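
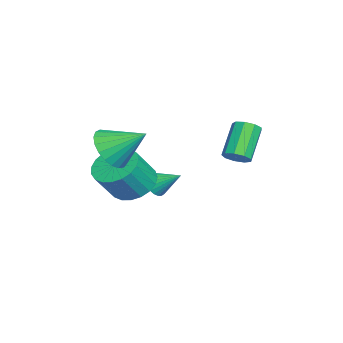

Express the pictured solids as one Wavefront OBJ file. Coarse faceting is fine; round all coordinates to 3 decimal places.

v -0.496 2.538 1.88
v -0.234 2.1 2.232
v -1.422 2.384 3.471
v -1.684 2.822 3.12
v -0.058 2.476 2.314
v -1.246 2.761 3.554
v -0.087 2.882 2.194
v -1.274 3.166 3.433
v -0.307 3.127 1.927
v -1.495 3.411 3.166
v -0.616 3.096 1.638
v -1.804 3.38 2.877
v -0.869 2.804 1.462
v -2.057 3.088 2.702
v -0.947 2.388 1.482
v -2.135 2.672 2.722
v -0.815 2.042 1.689
v -2.002 2.326 2.928
v -0.533 1.928 1.985
v -1.721 2.212 3.224
v -3.323 -1.144 -1.262
v -3.07 -0.854 -1.798
v -3.017 -0.036 -0.518
v -3.316 -0.778 -1.811
v -3.562 -0.757 -1.74
v -3.773 -0.796 -1.597
v -3.914 -0.887 -1.402
v -3.966 -1.018 -1.186
v -3.92 -1.168 -0.982
v -3.783 -1.314 -0.821
v -3.576 -1.435 -0.726
v -3.33 -1.511 -0.713
v -3.083 -1.531 -0.784
v -2.873 -1.493 -0.928
v -2.731 -1.401 -1.122
v -2.679 -1.271 -1.338
v -2.726 -1.121 -1.542
v -2.863 -0.975 -1.704
v -1.072 -1.692 -0.104
v -0.561 -2.396 -0.725
v 0.224 -3.033 0.642
v -0.288 -2.328 1.264
v -0.28 -2.051 -0.726
v 0.505 -2.688 0.641
v -0.136 -1.644 -0.619
v 0.649 -2.281 0.748
v -0.154 -1.245 -0.423
v 0.631 -1.882 0.944
v -0.33 -0.924 -0.171
v 0.454 -1.56 1.196
v -0.635 -0.735 0.092
v 0.149 -1.371 1.459
v -1.016 -0.711 0.321
v -0.232 -1.348 1.688
v -1.406 -0.857 0.477
v -0.622 -1.494 1.844
v -1.739 -1.147 0.532
v -0.954 -1.784 1.9
v -1.956 -1.532 0.478
v -1.172 -2.169 1.845
v -2.021 -1.944 0.323
v -1.236 -2.581 1.69
v -1.921 -2.312 0.094
v -1.137 -2.949 1.461
v -1.675 -2.573 -0.169
v -0.89 -3.21 1.199
v -1.324 -2.682 -0.42
v -0.54 -3.319 0.947
v -0.93 -2.619 -0.617
v -0.146 -3.256 0.75
v 0.894 -2.261 2.717
v 1.648 -2.753 3.276
v 1.086 -0.819 3.723
v 1.882 -2.56 2.956
v 1.945 -2.316 2.594
v 1.826 -2.063 2.254
v 1.546 -1.844 1.993
v 1.153 -1.697 1.858
v 0.715 -1.648 1.871
v 0.308 -1.704 2.03
v 0.003 -1.858 2.308
v -0.149 -2.081 2.657
v -0.121 -2.335 3.016
v 0.083 -2.576 3.323
v 0.427 -2.764 3.525
v 0.852 -2.864 3.588
v 1.284 -2.86 3.5
f 2 1 5
f 2 5 3
f 3 5 6
f 3 6 4
f 5 1 7
f 5 7 6
f 6 7 8
f 6 8 4
f 7 1 9
f 7 9 8
f 8 9 10
f 8 10 4
f 9 1 11
f 9 11 10
f 10 11 12
f 10 12 4
f 11 1 13
f 11 13 12
f 12 13 14
f 12 14 4
f 13 1 15
f 13 15 14
f 14 15 16
f 14 16 4
f 15 1 17
f 15 17 16
f 16 17 18
f 16 18 4
f 17 1 19
f 17 19 18
f 18 19 20
f 18 20 4
f 19 1 2
f 19 2 20
f 20 2 3
f 20 3 4
f 22 21 24
f 22 24 23
f 24 21 25
f 24 25 23
f 25 21 26
f 25 26 23
f 26 21 27
f 26 27 23
f 27 21 28
f 27 28 23
f 28 21 29
f 28 29 23
f 29 21 30
f 29 30 23
f 30 21 31
f 30 31 23
f 31 21 32
f 31 32 23
f 32 21 33
f 32 33 23
f 33 21 34
f 33 34 23
f 34 21 35
f 34 35 23
f 35 21 36
f 35 36 23
f 36 21 37
f 36 37 23
f 37 21 38
f 37 38 23
f 38 21 22
f 38 22 23
f 40 39 43
f 40 43 41
f 41 43 44
f 41 44 42
f 43 39 45
f 43 45 44
f 44 45 46
f 44 46 42
f 45 39 47
f 45 47 46
f 46 47 48
f 46 48 42
f 47 39 49
f 47 49 48
f 48 49 50
f 48 50 42
f 49 39 51
f 49 51 50
f 50 51 52
f 50 52 42
f 51 39 53
f 51 53 52
f 52 53 54
f 52 54 42
f 53 39 55
f 53 55 54
f 54 55 56
f 54 56 42
f 55 39 57
f 55 57 56
f 56 57 58
f 56 58 42
f 57 39 59
f 57 59 58
f 58 59 60
f 58 60 42
f 59 39 61
f 59 61 60
f 60 61 62
f 60 62 42
f 61 39 63
f 61 63 62
f 62 63 64
f 62 64 42
f 63 39 65
f 63 65 64
f 64 65 66
f 64 66 42
f 65 39 67
f 65 67 66
f 66 67 68
f 66 68 42
f 67 39 69
f 67 69 68
f 68 69 70
f 68 70 42
f 69 39 40
f 69 40 70
f 70 40 41
f 70 41 42
f 72 71 74
f 72 74 73
f 74 71 75
f 74 75 73
f 75 71 76
f 75 76 73
f 76 71 77
f 76 77 73
f 77 71 78
f 77 78 73
f 78 71 79
f 78 79 73
f 79 71 80
f 79 80 73
f 80 71 81
f 80 81 73
f 81 71 82
f 81 82 73
f 82 71 83
f 82 83 73
f 83 71 84
f 83 84 73
f 84 71 85
f 84 85 73
f 85 71 86
f 85 86 73
f 86 71 87
f 86 87 73
f 87 71 72
f 87 72 73



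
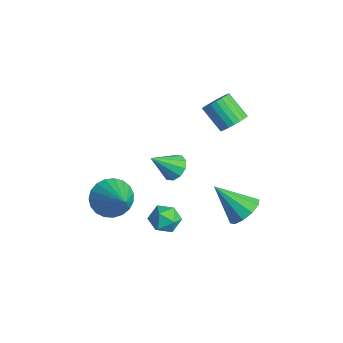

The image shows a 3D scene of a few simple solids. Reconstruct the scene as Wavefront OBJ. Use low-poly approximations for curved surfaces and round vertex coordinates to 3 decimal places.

v -1.356 3.106 0.546
v -0.863 3.128 1.07
v -1.87 2.737 2.037
v -2.364 2.714 1.514
v -0.969 3.408 1.072
v -1.976 3.017 2.04
v -1.142 3.636 0.984
v -2.149 3.244 1.951
v -1.353 3.772 0.82
v -2.36 3.38 1.787
v -1.564 3.792 0.609
v -2.571 3.401 1.576
v -1.739 3.694 0.387
v -2.746 3.303 1.354
v -1.848 3.495 0.192
v -2.855 3.103 1.159
v -1.872 3.228 0.059
v -2.879 2.836 1.026
v -1.807 2.939 0.01
v -2.814 2.548 0.977
v -1.664 2.68 0.054
v -2.671 2.289 1.021
v -1.468 2.494 0.183
v -2.475 2.103 1.15
v -1.252 2.414 0.375
v -2.26 2.023 1.342
v -1.055 2.454 0.596
v -2.062 2.062 1.564
v -0.91 2.606 0.809
v -1.917 2.215 1.776
v -0.842 2.845 0.977
v -1.849 2.453 1.944
v -0.502 -0.421 -3.318
v 0.033 -0.552 -2.74
v -0.033 -1.428 -3.98
v 0.502 -1.559 -3.402
v -0.274 -1.693 -3.266
v -0.564 -1.071 -2.857
v 0.564 -0.909 -3.863
v 0.274 -0.287 -3.454
v 0.692 -0.854 -3.076
v 0.174 -1.338 -2.707
v -0.174 -0.642 -4.013
v -0.692 -1.126 -3.644
v -3.413 -1.95 -4.327
v -2.835 -2.138 -5.195
v -1.667 -2.09 -3.133
v -2.819 -1.698 -5.167
v -2.905 -1.302 -4.994
v -3.08 -1.018 -4.706
v -3.312 -0.895 -4.352
v -3.561 -0.955 -3.993
v -3.785 -1.186 -3.693
v -3.945 -1.55 -3.502
v -4.013 -1.983 -3.453
v -3.977 -2.41 -3.556
v -3.844 -2.758 -3.791
v -3.636 -2.966 -4.12
v -3.39 -2.998 -4.484
v -3.148 -2.849 -4.821
v -2.951 -2.545 -5.072
v -1.653 0.321 -1.663
v -0.936 0.258 -1.651
v -1.767 -0.781 -0.637
v -1.053 0.557 -1.343
v -1.4 0.766 -1.158
v -1.843 0.805 -1.165
v -2.214 0.658 -1.363
v -2.37 0.383 -1.676
v -2.253 0.084 -1.983
v -1.907 -0.125 -2.169
v -1.464 -0.163 -2.162
v -1.093 -0.017 -1.964
v -0.104 3.051 -4.67
v 0.357 2.293 -4.871
v -1.156 2.049 -3.31
v 0.633 2.56 -4.461
v 0.628 3.015 -4.13
v 0.343 3.484 -4.006
v -0.113 3.787 -4.135
v -0.566 3.809 -4.469
v -0.842 3.541 -4.879
v -0.836 3.086 -5.21
v -0.551 2.618 -5.334
v -0.095 2.315 -5.205
f 2 1 5
f 2 5 3
f 3 5 6
f 3 6 4
f 5 1 7
f 5 7 6
f 6 7 8
f 6 8 4
f 7 1 9
f 7 9 8
f 8 9 10
f 8 10 4
f 9 1 11
f 9 11 10
f 10 11 12
f 10 12 4
f 11 1 13
f 11 13 12
f 12 13 14
f 12 14 4
f 13 1 15
f 13 15 14
f 14 15 16
f 14 16 4
f 15 1 17
f 15 17 16
f 16 17 18
f 16 18 4
f 17 1 19
f 17 19 18
f 18 19 20
f 18 20 4
f 19 1 21
f 19 21 20
f 20 21 22
f 20 22 4
f 21 1 23
f 21 23 22
f 22 23 24
f 22 24 4
f 23 1 25
f 23 25 24
f 24 25 26
f 24 26 4
f 25 1 27
f 25 27 26
f 26 27 28
f 26 28 4
f 27 1 29
f 27 29 28
f 28 29 30
f 28 30 4
f 29 1 31
f 29 31 30
f 30 31 32
f 30 32 4
f 31 1 2
f 31 2 32
f 32 2 3
f 32 3 4
f 33 44 38
f 33 38 34
f 33 34 40
f 33 40 43
f 33 43 44
f 34 38 42
f 38 44 37
f 44 43 35
f 43 40 39
f 40 34 41
f 36 42 37
f 36 37 35
f 36 35 39
f 36 39 41
f 36 41 42
f 37 42 38
f 35 37 44
f 39 35 43
f 41 39 40
f 42 41 34
f 46 45 48
f 46 48 47
f 48 45 49
f 48 49 47
f 49 45 50
f 49 50 47
f 50 45 51
f 50 51 47
f 51 45 52
f 51 52 47
f 52 45 53
f 52 53 47
f 53 45 54
f 53 54 47
f 54 45 55
f 54 55 47
f 55 45 56
f 55 56 47
f 56 45 57
f 56 57 47
f 57 45 58
f 57 58 47
f 58 45 59
f 58 59 47
f 59 45 60
f 59 60 47
f 60 45 61
f 60 61 47
f 61 45 46
f 61 46 47
f 63 62 65
f 63 65 64
f 65 62 66
f 65 66 64
f 66 62 67
f 66 67 64
f 67 62 68
f 67 68 64
f 68 62 69
f 68 69 64
f 69 62 70
f 69 70 64
f 70 62 71
f 70 71 64
f 71 62 72
f 71 72 64
f 72 62 73
f 72 73 64
f 73 62 63
f 73 63 64
f 75 74 77
f 75 77 76
f 77 74 78
f 77 78 76
f 78 74 79
f 78 79 76
f 79 74 80
f 79 80 76
f 80 74 81
f 80 81 76
f 81 74 82
f 81 82 76
f 82 74 83
f 82 83 76
f 83 74 84
f 83 84 76
f 84 74 85
f 84 85 76
f 85 74 75
f 85 75 76



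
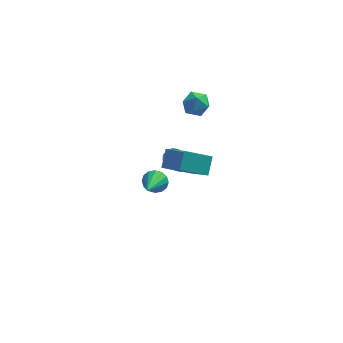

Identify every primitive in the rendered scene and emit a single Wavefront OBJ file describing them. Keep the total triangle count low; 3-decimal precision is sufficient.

v 0.091 -2.282 3.033
v 1.012 -3.321 3.907
v 0.33 -1.441 3.78
v 1.251 -2.48 4.654
v 1.549 -1.82 2.046
v 2.47 -2.859 2.92
v 1.788 -0.979 2.793
v 2.709 -2.018 3.667
v 1.189 0.716 0.3
v 1.491 0.228 0.216
v 0.993 -0.264 1.276
v 0.691 0.224 1.36
v 1.692 0.449 0.413
v 1.194 -0.042 1.473
v 1.701 0.773 0.567
v 1.203 0.282 1.627
v 1.514 1.075 0.619
v 1.016 0.583 1.679
v 1.204 1.239 0.549
v 0.705 0.748 1.609
v 0.887 1.204 0.384
v 0.389 0.712 1.444
v 0.686 0.982 0.187
v 0.188 0.491 1.247
v 0.677 0.658 0.033
v 0.179 0.167 1.093
v 0.864 0.357 -0.019
v 0.366 -0.135 1.041
v 1.175 0.192 0.051
v 0.676 -0.299 1.111
v -0.229 2.861 -3.626
v 0.419 2.918 -3.233
v -0.671 1.159 -2.654
v 0.152 3.11 -3.017
v -0.217 3.236 -2.965
v -0.59 3.261 -3.09
v -0.865 3.179 -3.358
v -0.97 3.012 -3.699
v -0.877 2.805 -4.019
v -0.61 2.613 -4.235
v -0.241 2.487 -4.287
v 0.131 2.462 -4.163
v 0.407 2.543 -3.894
v 0.512 2.71 -3.554
v 1.764 4.068 3.333
v 2.199 4.318 2.632
v 1.841 2.742 2.908
v 2.276 2.992 2.207
v 2.645 3.045 2.984
v 2.597 3.864 3.247
v 1.443 3.196 2.293
v 1.395 4.015 2.556
v 2 3.779 1.989
v 2.743 3.686 2.416
v 1.297 3.374 3.124
v 2.04 3.281 3.551
f 2 4 1
f 5 2 1
f 1 4 3
f 3 5 1
f 2 8 4
f 6 2 5
f 6 8 2
f 4 8 3
f 7 5 3
f 3 8 7
f 7 6 5
f 8 6 7
f 10 9 13
f 10 13 11
f 11 13 14
f 11 14 12
f 13 9 15
f 13 15 14
f 14 15 16
f 14 16 12
f 15 9 17
f 15 17 16
f 16 17 18
f 16 18 12
f 17 9 19
f 17 19 18
f 18 19 20
f 18 20 12
f 19 9 21
f 19 21 20
f 20 21 22
f 20 22 12
f 21 9 23
f 21 23 22
f 22 23 24
f 22 24 12
f 23 9 25
f 23 25 24
f 24 25 26
f 24 26 12
f 25 9 27
f 25 27 26
f 26 27 28
f 26 28 12
f 27 9 29
f 27 29 28
f 28 29 30
f 28 30 12
f 29 9 10
f 29 10 30
f 30 10 11
f 30 11 12
f 32 31 34
f 32 34 33
f 34 31 35
f 34 35 33
f 35 31 36
f 35 36 33
f 36 31 37
f 36 37 33
f 37 31 38
f 37 38 33
f 38 31 39
f 38 39 33
f 39 31 40
f 39 40 33
f 40 31 41
f 40 41 33
f 41 31 42
f 41 42 33
f 42 31 43
f 42 43 33
f 43 31 44
f 43 44 33
f 44 31 32
f 44 32 33
f 45 56 50
f 45 50 46
f 45 46 52
f 45 52 55
f 45 55 56
f 46 50 54
f 50 56 49
f 56 55 47
f 55 52 51
f 52 46 53
f 48 54 49
f 48 49 47
f 48 47 51
f 48 51 53
f 48 53 54
f 49 54 50
f 47 49 56
f 51 47 55
f 53 51 52
f 54 53 46



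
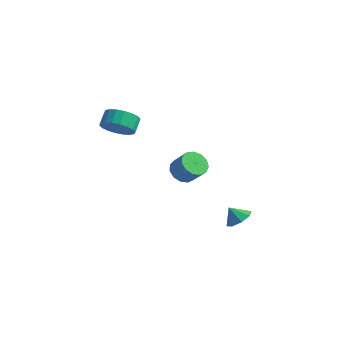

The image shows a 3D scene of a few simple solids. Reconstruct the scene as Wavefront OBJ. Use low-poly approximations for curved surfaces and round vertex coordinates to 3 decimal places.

v 3.032 0.446 -4.272
v 3.606 -0.147 -3.967
v 2.428 0.274 -3.468
v 3.732 0.474 -3.739
v 3.448 1.079 -3.824
v 2.921 1.313 -4.17
v 2.458 1.039 -4.577
v 2.332 0.418 -4.804
v 2.616 -0.187 -4.72
v 3.144 -0.421 -4.373
v -2.625 -3.454 3.232
v -1.657 -3.067 3.106
v -1.888 -2.298 3.703
v -2.855 -2.686 3.828
v -1.895 -2.867 2.757
v -2.126 -2.098 3.354
v -2.278 -2.784 2.502
v -2.508 -2.015 3.099
v -2.729 -2.833 2.391
v -2.96 -2.065 2.988
v -3.16 -3.006 2.447
v -3.39 -2.237 3.044
v -3.485 -3.267 2.659
v -3.715 -2.499 3.255
v -3.639 -3.566 2.983
v -3.869 -2.797 3.58
v -3.592 -3.842 3.357
v -3.823 -3.073 3.954
v -3.354 -4.042 3.706
v -3.585 -3.273 4.303
v -2.972 -4.125 3.961
v -3.202 -3.356 4.558
v -2.52 -4.075 4.072
v -2.751 -3.307 4.669
v -2.09 -3.903 4.016
v -2.32 -3.134 4.613
v -1.765 -3.641 3.805
v -1.995 -2.873 4.401
v -1.611 -3.343 3.48
v -1.841 -2.574 4.077
v 1.566 -3.021 1.147
v 2.062 -2.44 0.752
v 2.93 -2.498 1.758
v 2.434 -3.079 2.153
v 1.755 -2.19 1.031
v 2.623 -2.248 2.037
v 1.388 -2.204 1.347
v 2.256 -2.262 2.353
v 1.077 -2.477 1.6
v 1.945 -2.535 2.606
v 0.922 -2.923 1.708
v 1.79 -2.981 2.714
v 0.971 -3.4 1.639
v 1.839 -3.458 2.645
v 1.209 -3.757 1.413
v 2.077 -3.815 2.419
v 1.56 -3.88 1.103
v 2.428 -3.938 2.109
v 1.913 -3.73 0.807
v 2.781 -3.788 1.813
v 2.156 -3.356 0.619
v 3.024 -3.413 1.625
v 2.212 -2.875 0.598
v 3.08 -2.932 1.604
f 2 1 4
f 2 4 3
f 4 1 5
f 4 5 3
f 5 1 6
f 5 6 3
f 6 1 7
f 6 7 3
f 7 1 8
f 7 8 3
f 8 1 9
f 8 9 3
f 9 1 10
f 9 10 3
f 10 1 2
f 10 2 3
f 12 11 15
f 12 15 13
f 13 15 16
f 13 16 14
f 15 11 17
f 15 17 16
f 16 17 18
f 16 18 14
f 17 11 19
f 17 19 18
f 18 19 20
f 18 20 14
f 19 11 21
f 19 21 20
f 20 21 22
f 20 22 14
f 21 11 23
f 21 23 22
f 22 23 24
f 22 24 14
f 23 11 25
f 23 25 24
f 24 25 26
f 24 26 14
f 25 11 27
f 25 27 26
f 26 27 28
f 26 28 14
f 27 11 29
f 27 29 28
f 28 29 30
f 28 30 14
f 29 11 31
f 29 31 30
f 30 31 32
f 30 32 14
f 31 11 33
f 31 33 32
f 32 33 34
f 32 34 14
f 33 11 35
f 33 35 34
f 34 35 36
f 34 36 14
f 35 11 37
f 35 37 36
f 36 37 38
f 36 38 14
f 37 11 39
f 37 39 38
f 38 39 40
f 38 40 14
f 39 11 12
f 39 12 40
f 40 12 13
f 40 13 14
f 42 41 45
f 42 45 43
f 43 45 46
f 43 46 44
f 45 41 47
f 45 47 46
f 46 47 48
f 46 48 44
f 47 41 49
f 47 49 48
f 48 49 50
f 48 50 44
f 49 41 51
f 49 51 50
f 50 51 52
f 50 52 44
f 51 41 53
f 51 53 52
f 52 53 54
f 52 54 44
f 53 41 55
f 53 55 54
f 54 55 56
f 54 56 44
f 55 41 57
f 55 57 56
f 56 57 58
f 56 58 44
f 57 41 59
f 57 59 58
f 58 59 60
f 58 60 44
f 59 41 61
f 59 61 60
f 60 61 62
f 60 62 44
f 61 41 63
f 61 63 62
f 62 63 64
f 62 64 44
f 63 41 42
f 63 42 64
f 64 42 43
f 64 43 44



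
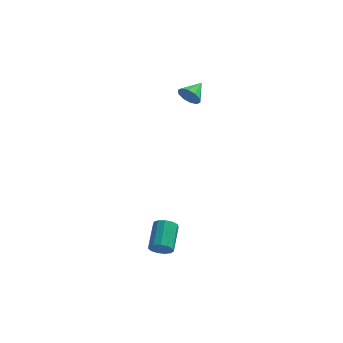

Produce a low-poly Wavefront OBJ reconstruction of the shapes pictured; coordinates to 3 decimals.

v 2.876 -4.441 -2.482
v 3.246 -4.662 -2.022
v 3.233 -3.26 -1.338
v 2.864 -3.039 -1.798
v 3.463 -4.537 -2.274
v 3.45 -3.135 -1.59
v 3.494 -4.382 -2.592
v 3.481 -2.98 -1.907
v 3.329 -4.245 -2.875
v 3.316 -2.843 -2.19
v 3.02 -4.171 -3.033
v 3.007 -2.769 -2.348
v 2.666 -4.182 -3.016
v 2.653 -2.78 -2.332
v 2.378 -4.276 -2.83
v 2.365 -2.874 -2.146
v 2.249 -4.422 -2.534
v 2.236 -3.02 -1.849
v 2.319 -4.574 -2.221
v 2.306 -3.172 -1.536
v 2.566 -4.684 -1.991
v 2.553 -3.282 -1.306
v 2.912 -4.717 -1.917
v 2.899 -3.315 -1.232
v 3.045 2.526 3.748
v 3.43 2.56 3.189
v 3.515 3.514 4.132
v 3.07 2.761 3.111
v 2.7 2.873 3.276
v 2.462 2.852 3.622
v 2.447 2.706 4.016
v 2.66 2.492 4.308
v 3.02 2.29 4.386
v 3.39 2.178 4.22
v 3.628 2.199 3.874
v 3.643 2.345 3.48
f 2 1 5
f 2 5 3
f 3 5 6
f 3 6 4
f 5 1 7
f 5 7 6
f 6 7 8
f 6 8 4
f 7 1 9
f 7 9 8
f 8 9 10
f 8 10 4
f 9 1 11
f 9 11 10
f 10 11 12
f 10 12 4
f 11 1 13
f 11 13 12
f 12 13 14
f 12 14 4
f 13 1 15
f 13 15 14
f 14 15 16
f 14 16 4
f 15 1 17
f 15 17 16
f 16 17 18
f 16 18 4
f 17 1 19
f 17 19 18
f 18 19 20
f 18 20 4
f 19 1 21
f 19 21 20
f 20 21 22
f 20 22 4
f 21 1 23
f 21 23 22
f 22 23 24
f 22 24 4
f 23 1 2
f 23 2 24
f 24 2 3
f 24 3 4
f 26 25 28
f 26 28 27
f 28 25 29
f 28 29 27
f 29 25 30
f 29 30 27
f 30 25 31
f 30 31 27
f 31 25 32
f 31 32 27
f 32 25 33
f 32 33 27
f 33 25 34
f 33 34 27
f 34 25 35
f 34 35 27
f 35 25 36
f 35 36 27
f 36 25 26
f 36 26 27



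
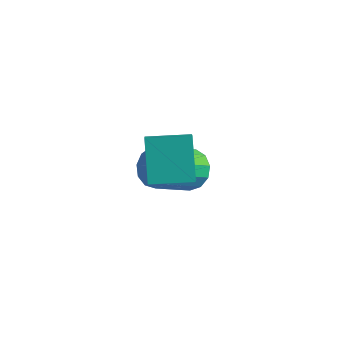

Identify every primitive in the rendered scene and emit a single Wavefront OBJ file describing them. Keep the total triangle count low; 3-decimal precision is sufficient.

v 0.371 4.634 -1.095
v 1.184 4.936 -0.577
v 1.162 3.129 0.512
v 0.349 2.826 -0.005
v 0.731 5.118 -0.284
v 0.709 3.31 0.805
v 0.163 5.146 -0.249
v 0.142 3.338 0.84
v -0.338 5.011 -0.482
v -0.36 3.204 0.607
v -0.615 4.757 -0.91
v -0.636 2.95 0.179
v -0.578 4.463 -1.396
v -0.6 2.656 -0.307
v -0.24 4.224 -1.786
v -0.262 2.417 -0.697
v 0.291 4.115 -1.957
v 0.27 2.307 -0.868
v 0.848 4.17 -1.854
v 0.827 2.363 -0.765
v 1.253 4.373 -1.51
v 1.232 2.566 -0.421
v 1.379 4.658 -1.034
v 1.357 2.851 0.055
v 2.022 0.748 3.751
v 2.66 0.166 4.313
v 3.154 2.067 3.831
v 3.792 1.485 4.393
v 2.928 0.075 2.027
v 3.566 -0.507 2.589
v 4.06 1.394 2.107
v 4.698 0.812 2.669
f 2 1 5
f 2 5 3
f 3 5 6
f 3 6 4
f 5 1 7
f 5 7 6
f 6 7 8
f 6 8 4
f 7 1 9
f 7 9 8
f 8 9 10
f 8 10 4
f 9 1 11
f 9 11 10
f 10 11 12
f 10 12 4
f 11 1 13
f 11 13 12
f 12 13 14
f 12 14 4
f 13 1 15
f 13 15 14
f 14 15 16
f 14 16 4
f 15 1 17
f 15 17 16
f 16 17 18
f 16 18 4
f 17 1 19
f 17 19 18
f 18 19 20
f 18 20 4
f 19 1 21
f 19 21 20
f 20 21 22
f 20 22 4
f 21 1 23
f 21 23 22
f 22 23 24
f 22 24 4
f 23 1 2
f 23 2 24
f 24 2 3
f 24 3 4
f 26 28 25
f 29 26 25
f 25 28 27
f 27 29 25
f 26 32 28
f 30 26 29
f 30 32 26
f 28 32 27
f 31 29 27
f 27 32 31
f 31 30 29
f 32 30 31



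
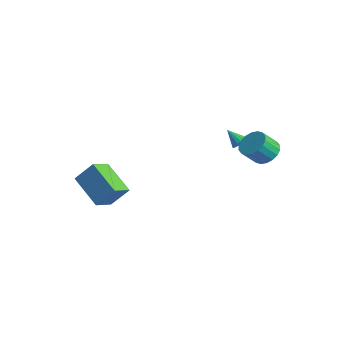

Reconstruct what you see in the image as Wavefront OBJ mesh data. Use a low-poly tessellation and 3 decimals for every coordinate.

v 1.416 3.237 -0.838
v 2.056 3.603 -0.478
v 2.063 2.769 0.357
v 1.424 2.403 -0.002
v 1.77 3.762 -0.317
v 1.777 2.928 0.519
v 1.414 3.817 -0.258
v 1.421 2.984 0.577
v 1.058 3.757 -0.315
v 1.066 2.924 0.52
v 0.774 3.594 -0.475
v 0.781 2.761 0.36
v 0.616 3.361 -0.707
v 0.624 2.527 0.128
v 0.617 3.102 -0.965
v 0.625 2.269 -0.129
v 0.777 2.871 -1.197
v 0.784 2.037 -0.362
v 1.063 2.712 -1.359
v 1.07 1.878 -0.523
v 1.419 2.656 -1.417
v 1.426 1.823 -0.582
v 1.774 2.716 -1.36
v 1.782 1.883 -0.525
v 2.059 2.879 -1.2
v 2.066 2.046 -0.365
v 2.216 3.113 -0.968
v 2.224 2.279 -0.133
v 2.215 3.371 -0.711
v 2.223 2.538 0.125
v -1.289 3.301 -1.401
v -1.076 3.571 -1.025
v -2.031 2.939 -0.719
v -1.239 3.724 -1.121
v -1.414 3.781 -1.282
v -1.56 3.727 -1.47
v -1.644 3.575 -1.642
v -1.647 3.361 -1.759
v -1.568 3.133 -1.793
v -1.425 2.943 -1.738
v -1.25 2.835 -1.605
v -1.085 2.834 -1.426
v -0.966 2.94 -1.24
v -0.922 3.128 -1.092
v -0.961 3.356 -1.014
v -3.097 -3.014 -5.109
v -2.584 -4.062 -4.66
v -4.83 -3.369 -3.959
v -4.318 -4.417 -3.51
v -2.522 -2.263 -4.01
v -2.01 -3.311 -3.561
v -4.256 -2.618 -2.86
v -3.743 -3.666 -2.411
f 2 1 5
f 2 5 3
f 3 5 6
f 3 6 4
f 5 1 7
f 5 7 6
f 6 7 8
f 6 8 4
f 7 1 9
f 7 9 8
f 8 9 10
f 8 10 4
f 9 1 11
f 9 11 10
f 10 11 12
f 10 12 4
f 11 1 13
f 11 13 12
f 12 13 14
f 12 14 4
f 13 1 15
f 13 15 14
f 14 15 16
f 14 16 4
f 15 1 17
f 15 17 16
f 16 17 18
f 16 18 4
f 17 1 19
f 17 19 18
f 18 19 20
f 18 20 4
f 19 1 21
f 19 21 20
f 20 21 22
f 20 22 4
f 21 1 23
f 21 23 22
f 22 23 24
f 22 24 4
f 23 1 25
f 23 25 24
f 24 25 26
f 24 26 4
f 25 1 27
f 25 27 26
f 26 27 28
f 26 28 4
f 27 1 29
f 27 29 28
f 28 29 30
f 28 30 4
f 29 1 2
f 29 2 30
f 30 2 3
f 30 3 4
f 32 31 34
f 32 34 33
f 34 31 35
f 34 35 33
f 35 31 36
f 35 36 33
f 36 31 37
f 36 37 33
f 37 31 38
f 37 38 33
f 38 31 39
f 38 39 33
f 39 31 40
f 39 40 33
f 40 31 41
f 40 41 33
f 41 31 42
f 41 42 33
f 42 31 43
f 42 43 33
f 43 31 44
f 43 44 33
f 44 31 45
f 44 45 33
f 45 31 32
f 45 32 33
f 47 49 46
f 50 47 46
f 46 49 48
f 48 50 46
f 47 53 49
f 51 47 50
f 51 53 47
f 49 53 48
f 52 50 48
f 48 53 52
f 52 51 50
f 53 51 52



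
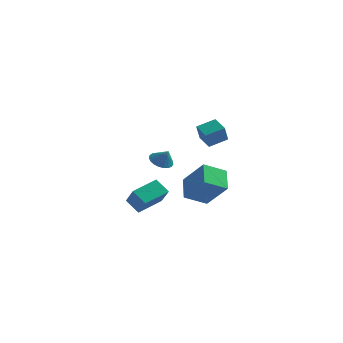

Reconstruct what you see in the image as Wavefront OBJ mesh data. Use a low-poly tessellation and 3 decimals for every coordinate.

v 2.687 -2.485 3.052
v 2.733 -3.037 4.026
v 1.903 -1.921 3.409
v 1.949 -2.472 4.383
v 3.431 -1.708 3.457
v 3.477 -2.259 4.431
v 2.647 -1.143 3.814
v 2.693 -1.695 4.788
v -2.344 2.257 -0.198
v -1.777 1.984 -0.606
v -1.816 2.103 0.638
v -1.708 2.288 -0.594
v -1.749 2.586 -0.513
v -1.892 2.828 -0.378
v -2.114 2.971 -0.212
v -2.376 2.99 -0.043
v -2.632 2.883 0.099
v -2.838 2.667 0.19
v -2.959 2.381 0.214
v -2.973 2.073 0.166
v -2.879 1.797 0.056
v -2.692 1.6 -0.098
v -2.445 1.517 -0.269
v -2.181 1.562 -0.428
v -1.945 1.727 -0.548
v -4.527 2.174 -3.649
v -3.709 1.404 -2.524
v -3.795 3.701 -3.135
v -2.977 2.931 -2.01
v -3.663 2.009 -4.39
v -2.845 1.239 -3.265
v -2.931 3.536 -3.876
v -2.113 2.766 -2.751
v 0.185 -0.191 -1.813
v -0.401 0.98 -0.965
v 1.142 0.761 -2.467
v 0.557 1.932 -1.619
v 1.583 -0.572 -0.321
v 0.998 0.599 0.527
v 2.541 0.38 -0.975
v 1.955 1.551 -0.127
f 2 4 1
f 5 2 1
f 1 4 3
f 3 5 1
f 2 8 4
f 6 2 5
f 6 8 2
f 4 8 3
f 7 5 3
f 3 8 7
f 7 6 5
f 8 6 7
f 10 9 12
f 10 12 11
f 12 9 13
f 12 13 11
f 13 9 14
f 13 14 11
f 14 9 15
f 14 15 11
f 15 9 16
f 15 16 11
f 16 9 17
f 16 17 11
f 17 9 18
f 17 18 11
f 18 9 19
f 18 19 11
f 19 9 20
f 19 20 11
f 20 9 21
f 20 21 11
f 21 9 22
f 21 22 11
f 22 9 23
f 22 23 11
f 23 9 24
f 23 24 11
f 24 9 25
f 24 25 11
f 25 9 10
f 25 10 11
f 27 29 26
f 30 27 26
f 26 29 28
f 28 30 26
f 27 33 29
f 31 27 30
f 31 33 27
f 29 33 28
f 32 30 28
f 28 33 32
f 32 31 30
f 33 31 32
f 35 37 34
f 38 35 34
f 34 37 36
f 36 38 34
f 35 41 37
f 39 35 38
f 39 41 35
f 37 41 36
f 40 38 36
f 36 41 40
f 40 39 38
f 41 39 40



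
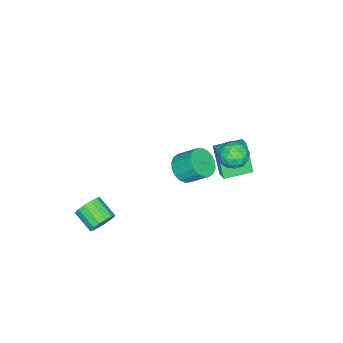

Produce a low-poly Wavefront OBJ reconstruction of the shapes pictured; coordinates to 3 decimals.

v -2.537 -0.475 -2.772
v -2.087 -1.061 -2.055
v -2.173 0.148 -1.011
v -2.623 0.735 -1.728
v -1.73 -0.859 -2.26
v -1.816 0.351 -1.216
v -1.533 -0.581 -2.566
v -1.619 0.629 -1.523
v -1.535 -0.281 -2.913
v -1.621 0.928 -1.87
v -1.736 -0.02 -3.233
v -1.822 1.189 -2.189
v -2.095 0.151 -3.46
v -2.181 1.36 -2.417
v -2.541 0.198 -3.552
v -2.628 1.407 -2.508
v -2.987 0.112 -3.489
v -3.073 1.321 -2.445
v -3.344 -0.091 -3.284
v -3.43 1.119 -2.24
v -3.541 -0.369 -2.977
v -3.627 0.841 -1.934
v -3.539 -0.668 -2.63
v -3.625 0.541 -1.587
v -3.338 -0.929 -2.311
v -3.424 0.28 -1.267
v -2.979 -1.1 -2.083
v -3.065 0.109 -1.04
v -2.532 -1.147 -1.992
v -2.619 0.062 -0.948
v 3.046 -2.923 -3.978
v 3.637 -3.412 -4.429
v 3.145 -4.647 -3.734
v 2.554 -4.157 -3.282
v 3.857 -3.284 -4.045
v 3.365 -4.518 -3.35
v 3.86 -3.058 -3.643
v 3.368 -4.293 -2.948
v 3.644 -2.797 -3.331
v 3.153 -4.032 -2.636
v 3.269 -2.569 -3.192
v 2.777 -3.804 -2.497
v 2.834 -2.436 -3.263
v 2.342 -3.671 -2.568
v 2.455 -2.433 -3.526
v 1.963 -3.668 -2.831
v 2.235 -2.562 -3.91
v 1.743 -3.796 -3.215
v 2.232 -2.787 -4.312
v 1.74 -4.022 -3.617
v 2.447 -3.048 -4.624
v 1.956 -4.283 -3.929
v 2.823 -3.276 -4.763
v 2.331 -4.511 -4.068
v 3.258 -3.409 -4.692
v 2.766 -4.644 -3.997
v -3.833 3.115 -2.216
v -4.384 2.404 -0.319
v -3.149 3.697 -1.799
v -3.701 2.987 0.098
v -2.619 1.793 -2.358
v -3.171 1.083 -0.461
v -1.936 2.376 -1.941
v -2.487 1.665 -0.044
v 0.263 4.786 2.987
v 0.843 4.759 3.747
v 0.157 3.241 3.013
v 0.737 3.214 3.773
v -0.146 3.573 3.858
v -0.081 4.527 3.841
v 1.081 3.473 2.919
v 1.146 4.427 2.902
v 1.348 3.948 3.705
v 0.59 4.009 4.286
v 0.41 3.991 2.474
v -0.348 4.052 3.055
v 0.562 4.908 3.365
v 0.438 3.092 3.395
v -0.081 3.303 3.445
v 0.26 3.287 3.892
v 0.019 4.772 3.42
v 0.36 4.756 3.867
v -0.221 4.059 3.932
v 0.64 3.244 2.893
v 0.981 3.228 3.34
v 0.74 4.713 2.868
v 1.081 4.697 3.315
v 1.221 3.941 2.828
v 1.2 4.415 3.787
v 1.138 3.507 3.802
v 1.34 3.659 3.3
v 1.378 4.22 3.291
v 0.754 4.451 4.128
v 0.692 3.544 4.144
v 0.173 3.754 4.193
v 0.211 4.315 4.183
v 1.051 3.975 4.103
v 0.308 4.456 2.616
v 0.246 3.549 2.632
v 0.789 3.685 2.577
v 0.827 4.246 2.567
v -0.138 4.493 2.958
v -0.2 3.585 2.973
v -0.378 3.78 3.469
v -0.34 4.341 3.46
v -0.051 4.025 2.657
f 2 1 5
f 2 5 3
f 3 5 6
f 3 6 4
f 5 1 7
f 5 7 6
f 6 7 8
f 6 8 4
f 7 1 9
f 7 9 8
f 8 9 10
f 8 10 4
f 9 1 11
f 9 11 10
f 10 11 12
f 10 12 4
f 11 1 13
f 11 13 12
f 12 13 14
f 12 14 4
f 13 1 15
f 13 15 14
f 14 15 16
f 14 16 4
f 15 1 17
f 15 17 16
f 16 17 18
f 16 18 4
f 17 1 19
f 17 19 18
f 18 19 20
f 18 20 4
f 19 1 21
f 19 21 20
f 20 21 22
f 20 22 4
f 21 1 23
f 21 23 22
f 22 23 24
f 22 24 4
f 23 1 25
f 23 25 24
f 24 25 26
f 24 26 4
f 25 1 27
f 25 27 26
f 26 27 28
f 26 28 4
f 27 1 29
f 27 29 28
f 28 29 30
f 28 30 4
f 29 1 2
f 29 2 30
f 30 2 3
f 30 3 4
f 32 31 35
f 32 35 33
f 33 35 36
f 33 36 34
f 35 31 37
f 35 37 36
f 36 37 38
f 36 38 34
f 37 31 39
f 37 39 38
f 38 39 40
f 38 40 34
f 39 31 41
f 39 41 40
f 40 41 42
f 40 42 34
f 41 31 43
f 41 43 42
f 42 43 44
f 42 44 34
f 43 31 45
f 43 45 44
f 44 45 46
f 44 46 34
f 45 31 47
f 45 47 46
f 46 47 48
f 46 48 34
f 47 31 49
f 47 49 48
f 48 49 50
f 48 50 34
f 49 31 51
f 49 51 50
f 50 51 52
f 50 52 34
f 51 31 53
f 51 53 52
f 52 53 54
f 52 54 34
f 53 31 55
f 53 55 54
f 54 55 56
f 54 56 34
f 55 31 32
f 55 32 56
f 56 32 33
f 56 33 34
f 58 60 57
f 61 58 57
f 57 60 59
f 59 61 57
f 58 64 60
f 62 58 61
f 62 64 58
f 60 64 59
f 63 61 59
f 59 64 63
f 63 62 61
f 64 62 63
f 65 102 81
f 102 76 105
f 81 105 70
f 102 105 81
f 65 81 77
f 81 70 82
f 77 82 66
f 81 82 77
f 65 77 86
f 77 66 87
f 86 87 72
f 77 87 86
f 65 86 98
f 86 72 101
f 98 101 75
f 86 101 98
f 65 98 102
f 98 75 106
f 102 106 76
f 98 106 102
f 66 82 93
f 82 70 96
f 93 96 74
f 82 96 93
f 70 105 83
f 105 76 104
f 83 104 69
f 105 104 83
f 76 106 103
f 106 75 99
f 103 99 67
f 106 99 103
f 75 101 100
f 101 72 88
f 100 88 71
f 101 88 100
f 72 87 92
f 87 66 89
f 92 89 73
f 87 89 92
f 68 94 80
f 94 74 95
f 80 95 69
f 94 95 80
f 68 80 78
f 80 69 79
f 78 79 67
f 80 79 78
f 68 78 85
f 78 67 84
f 85 84 71
f 78 84 85
f 68 85 90
f 85 71 91
f 90 91 73
f 85 91 90
f 68 90 94
f 90 73 97
f 94 97 74
f 90 97 94
f 69 95 83
f 95 74 96
f 83 96 70
f 95 96 83
f 67 79 103
f 79 69 104
f 103 104 76
f 79 104 103
f 71 84 100
f 84 67 99
f 100 99 75
f 84 99 100
f 73 91 92
f 91 71 88
f 92 88 72
f 91 88 92
f 74 97 93
f 97 73 89
f 93 89 66
f 97 89 93



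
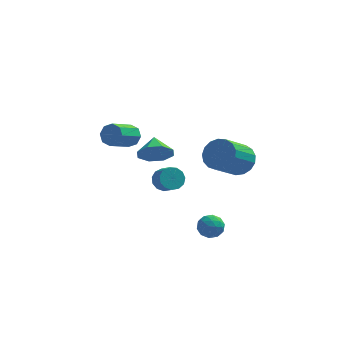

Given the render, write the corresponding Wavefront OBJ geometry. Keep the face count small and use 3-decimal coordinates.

v -2.718 2.806 0.826
v -2.217 2.84 1.436
v -3.161 1.549 2.284
v -3.662 1.514 1.674
v -2.683 3.221 1.497
v -3.627 1.93 2.345
v -3.17 3.358 1.165
v -4.113 2.067 2.013
v -3.392 3.172 0.635
v -4.335 1.881 1.483
v -3.219 2.771 0.216
v -4.163 1.48 1.064
v -2.753 2.39 0.155
v -3.697 1.099 1.003
v -2.267 2.253 0.487
v -3.21 0.962 1.335
v -2.045 2.439 1.017
v -2.988 1.148 1.865
v -0.886 -1.505 2.116
v -0.473 -0.98 1.267
v -1.054 -0.355 2.744
v -1.293 -1.072 1.214
v -1.874 -1.417 1.69
v -1.876 -1.813 2.416
v -1.298 -2.029 2.966
v -0.478 -1.937 3.018
v 0.103 -1.592 2.543
v 0.105 -1.196 1.817
v 3.736 -2.634 2.566
v 4.081 -2.109 3.408
v 3.049 -3.46 4.675
v 2.704 -3.986 3.834
v 3.646 -1.883 3.295
v 2.615 -3.234 4.562
v 3.232 -1.83 3.015
v 2.201 -3.181 4.282
v 2.933 -1.96 2.632
v 1.902 -3.311 3.899
v 2.818 -2.246 2.235
v 1.787 -3.597 3.502
v 2.914 -2.62 1.913
v 1.883 -3.971 3.18
v 3.197 -2.997 1.741
v 2.166 -4.349 3.008
v 3.604 -3.292 1.758
v 2.573 -4.643 3.025
v 4.041 -3.436 1.961
v 3.01 -4.787 3.228
v 4.408 -3.396 2.302
v 3.377 -4.747 3.569
v 4.621 -3.182 2.703
v 3.59 -4.533 3.97
v 4.631 -2.842 3.074
v 3.6 -4.193 4.341
v 4.436 -2.455 3.328
v 3.405 -3.806 4.595
v -0.822 4.014 -3.646
v -0.098 4.385 -3.807
v 0.426 3.638 -3.176
v -0.298 3.266 -3.014
v -0.268 4.59 -3.423
v 0.256 3.843 -2.792
v -0.615 4.612 -3.11
v -0.09 3.865 -2.478
v -1.027 4.444 -2.966
v -0.503 3.697 -2.335
v -1.374 4.139 -3.039
v -0.85 3.392 -2.407
v -1.546 3.795 -3.304
v -1.022 3.047 -2.672
v -1.488 3.519 -3.678
v -0.964 2.772 -3.046
v -1.219 3.401 -4.041
v -0.695 2.654 -3.41
v -0.824 3.477 -4.279
v -0.299 2.73 -3.648
v -0.428 3.724 -4.316
v 0.096 2.976 -3.685
v -0.157 4.062 -4.14
v 0.367 3.315 -3.509
v 1.683 -2.886 -2.185
v 2.159 -2.238 -2.394
v 2.361 -3.662 -3.046
v 2.837 -3.014 -3.255
v 2.903 -3.352 -2.499
v 2.484 -2.872 -1.966
v 2.036 -3.028 -3.474
v 1.617 -2.548 -2.941
v 2.377 -2.326 -3.19
v 2.913 -2.526 -2.588
v 1.607 -3.374 -2.852
v 2.143 -3.574 -2.25
v 1.861 -2.494 -2.214
v 2.659 -3.406 -3.226
v 2.698 -3.605 -2.782
v 2.978 -3.224 -2.905
v 2.052 -2.866 -1.962
v 2.332 -2.485 -2.085
v 2.77 -3.14 -2.147
v 2.188 -3.415 -3.355
v 2.468 -3.034 -3.478
v 1.542 -2.676 -2.535
v 1.822 -2.295 -2.658
v 1.75 -2.76 -3.293
v 2.269 -2.165 -2.804
v 2.668 -2.621 -3.311
v 2.197 -2.629 -3.439
v 1.951 -2.347 -3.126
v 2.584 -2.282 -2.45
v 2.983 -2.738 -2.957
v 3.022 -2.937 -2.512
v 2.775 -2.655 -2.199
v 2.713 -2.334 -2.919
v 1.537 -3.162 -2.483
v 1.936 -3.618 -2.99
v 1.745 -3.245 -3.241
v 1.498 -2.963 -2.928
v 1.852 -3.279 -2.129
v 2.251 -3.735 -2.636
v 2.569 -3.553 -2.314
v 2.323 -3.271 -2.001
v 1.807 -3.566 -2.521
f 2 1 5
f 2 5 3
f 3 5 6
f 3 6 4
f 5 1 7
f 5 7 6
f 6 7 8
f 6 8 4
f 7 1 9
f 7 9 8
f 8 9 10
f 8 10 4
f 9 1 11
f 9 11 10
f 10 11 12
f 10 12 4
f 11 1 13
f 11 13 12
f 12 13 14
f 12 14 4
f 13 1 15
f 13 15 14
f 14 15 16
f 14 16 4
f 15 1 17
f 15 17 16
f 16 17 18
f 16 18 4
f 17 1 2
f 17 2 18
f 18 2 3
f 18 3 4
f 20 19 22
f 20 22 21
f 22 19 23
f 22 23 21
f 23 19 24
f 23 24 21
f 24 19 25
f 24 25 21
f 25 19 26
f 25 26 21
f 26 19 27
f 26 27 21
f 27 19 28
f 27 28 21
f 28 19 20
f 28 20 21
f 30 29 33
f 30 33 31
f 31 33 34
f 31 34 32
f 33 29 35
f 33 35 34
f 34 35 36
f 34 36 32
f 35 29 37
f 35 37 36
f 36 37 38
f 36 38 32
f 37 29 39
f 37 39 38
f 38 39 40
f 38 40 32
f 39 29 41
f 39 41 40
f 40 41 42
f 40 42 32
f 41 29 43
f 41 43 42
f 42 43 44
f 42 44 32
f 43 29 45
f 43 45 44
f 44 45 46
f 44 46 32
f 45 29 47
f 45 47 46
f 46 47 48
f 46 48 32
f 47 29 49
f 47 49 48
f 48 49 50
f 48 50 32
f 49 29 51
f 49 51 50
f 50 51 52
f 50 52 32
f 51 29 53
f 51 53 52
f 52 53 54
f 52 54 32
f 53 29 55
f 53 55 54
f 54 55 56
f 54 56 32
f 55 29 30
f 55 30 56
f 56 30 31
f 56 31 32
f 58 57 61
f 58 61 59
f 59 61 62
f 59 62 60
f 61 57 63
f 61 63 62
f 62 63 64
f 62 64 60
f 63 57 65
f 63 65 64
f 64 65 66
f 64 66 60
f 65 57 67
f 65 67 66
f 66 67 68
f 66 68 60
f 67 57 69
f 67 69 68
f 68 69 70
f 68 70 60
f 69 57 71
f 69 71 70
f 70 71 72
f 70 72 60
f 71 57 73
f 71 73 72
f 72 73 74
f 72 74 60
f 73 57 75
f 73 75 74
f 74 75 76
f 74 76 60
f 75 57 77
f 75 77 76
f 76 77 78
f 76 78 60
f 77 57 79
f 77 79 78
f 78 79 80
f 78 80 60
f 79 57 58
f 79 58 80
f 80 58 59
f 80 59 60
f 81 118 97
f 118 92 121
f 97 121 86
f 118 121 97
f 81 97 93
f 97 86 98
f 93 98 82
f 97 98 93
f 81 93 102
f 93 82 103
f 102 103 88
f 93 103 102
f 81 102 114
f 102 88 117
f 114 117 91
f 102 117 114
f 81 114 118
f 114 91 122
f 118 122 92
f 114 122 118
f 82 98 109
f 98 86 112
f 109 112 90
f 98 112 109
f 86 121 99
f 121 92 120
f 99 120 85
f 121 120 99
f 92 122 119
f 122 91 115
f 119 115 83
f 122 115 119
f 91 117 116
f 117 88 104
f 116 104 87
f 117 104 116
f 88 103 108
f 103 82 105
f 108 105 89
f 103 105 108
f 84 110 96
f 110 90 111
f 96 111 85
f 110 111 96
f 84 96 94
f 96 85 95
f 94 95 83
f 96 95 94
f 84 94 101
f 94 83 100
f 101 100 87
f 94 100 101
f 84 101 106
f 101 87 107
f 106 107 89
f 101 107 106
f 84 106 110
f 106 89 113
f 110 113 90
f 106 113 110
f 85 111 99
f 111 90 112
f 99 112 86
f 111 112 99
f 83 95 119
f 95 85 120
f 119 120 92
f 95 120 119
f 87 100 116
f 100 83 115
f 116 115 91
f 100 115 116
f 89 107 108
f 107 87 104
f 108 104 88
f 107 104 108
f 90 113 109
f 113 89 105
f 109 105 82
f 113 105 109



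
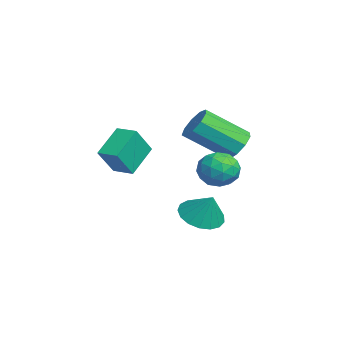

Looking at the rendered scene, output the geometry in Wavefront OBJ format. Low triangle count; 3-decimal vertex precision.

v 2.695 -0.505 -0.246
v 3.207 0.056 -0.688
v 3.205 -0.175 0.766
v 2.867 0.285 -0.591
v 2.488 0.333 -0.415
v 2.156 0.189 -0.2
v 1.947 -0.115 0.004
v 1.909 -0.508 0.152
v 2.052 -0.9 0.208
v 2.342 -1.202 0.16
v 2.712 -1.344 0.02
v 3.079 -1.294 -0.182
v 3.358 -1.064 -0.398
v 3.484 -0.705 -0.579
v 3.43 -0.301 -0.684
v 2.55 -0.039 2.406
v 3.146 0.385 2.777
v 3.394 -0.385 1.443
v 3.99 0.039 1.814
v 3.702 -0.648 2.156
v 3.18 -0.434 2.752
v 3.36 0.434 1.468
v 2.838 0.648 2.064
v 3.647 0.677 2.197
v 3.858 0.008 2.622
v 2.682 -0.008 1.598
v 2.893 -0.677 2.023
v 2.774 0.203 2.676
v 3.766 -0.203 1.544
v 3.597 -0.607 1.745
v 3.947 -0.358 1.963
v 2.794 -0.278 2.661
v 3.144 -0.029 2.879
v 3.471 -0.636 2.514
v 3.396 0.029 1.341
v 3.746 0.278 1.559
v 2.593 0.358 2.257
v 2.943 0.607 2.475
v 3.069 0.636 1.706
v 3.418 0.624 2.554
v 3.915 0.421 1.987
v 3.544 0.653 1.784
v 3.238 0.779 2.134
v 3.543 0.231 2.803
v 4.039 0.028 2.237
v 3.87 -0.376 2.438
v 3.563 -0.25 2.788
v 3.837 0.403 2.463
v 2.501 -0.028 1.983
v 2.997 -0.231 1.417
v 2.977 0.25 1.432
v 2.67 0.376 1.782
v 2.625 -0.421 2.233
v 3.122 -0.624 1.666
v 3.302 -0.779 2.086
v 2.996 -0.653 2.436
v 2.703 -0.403 1.757
v -0.103 1.283 2.026
v 0.595 1.418 2.292
v 0.462 -0.187 3.461
v -0.237 -0.323 3.194
v 0.243 1.662 2.586
v 0.109 0.057 3.755
v -0.272 1.728 2.618
v -0.405 0.123 3.787
v -0.708 1.585 2.373
v -0.841 -0.02 3.541
v -0.861 1.301 1.965
v -0.994 -0.304 3.134
v -0.659 1.008 1.586
v -0.793 -0.597 2.754
v -0.198 0.844 1.412
v -0.331 -0.761 2.581
v 0.308 0.884 1.526
v 0.175 -0.721 2.695
v 0.621 1.111 1.873
v 0.488 -0.494 3.042
v 2.971 -3.603 2.124
v 2.154 -2.848 2.972
v 3.568 -2.999 2.16
v 2.75 -2.243 3.008
v 3.51 -4.197 3.172
v 2.692 -3.441 4.02
v 4.106 -3.592 3.208
v 3.289 -2.837 4.056
f 2 1 4
f 2 4 3
f 4 1 5
f 4 5 3
f 5 1 6
f 5 6 3
f 6 1 7
f 6 7 3
f 7 1 8
f 7 8 3
f 8 1 9
f 8 9 3
f 9 1 10
f 9 10 3
f 10 1 11
f 10 11 3
f 11 1 12
f 11 12 3
f 12 1 13
f 12 13 3
f 13 1 14
f 13 14 3
f 14 1 15
f 14 15 3
f 15 1 2
f 15 2 3
f 16 53 32
f 53 27 56
f 32 56 21
f 53 56 32
f 16 32 28
f 32 21 33
f 28 33 17
f 32 33 28
f 16 28 37
f 28 17 38
f 37 38 23
f 28 38 37
f 16 37 49
f 37 23 52
f 49 52 26
f 37 52 49
f 16 49 53
f 49 26 57
f 53 57 27
f 49 57 53
f 17 33 44
f 33 21 47
f 44 47 25
f 33 47 44
f 21 56 34
f 56 27 55
f 34 55 20
f 56 55 34
f 27 57 54
f 57 26 50
f 54 50 18
f 57 50 54
f 26 52 51
f 52 23 39
f 51 39 22
f 52 39 51
f 23 38 43
f 38 17 40
f 43 40 24
f 38 40 43
f 19 45 31
f 45 25 46
f 31 46 20
f 45 46 31
f 19 31 29
f 31 20 30
f 29 30 18
f 31 30 29
f 19 29 36
f 29 18 35
f 36 35 22
f 29 35 36
f 19 36 41
f 36 22 42
f 41 42 24
f 36 42 41
f 19 41 45
f 41 24 48
f 45 48 25
f 41 48 45
f 20 46 34
f 46 25 47
f 34 47 21
f 46 47 34
f 18 30 54
f 30 20 55
f 54 55 27
f 30 55 54
f 22 35 51
f 35 18 50
f 51 50 26
f 35 50 51
f 24 42 43
f 42 22 39
f 43 39 23
f 42 39 43
f 25 48 44
f 48 24 40
f 44 40 17
f 48 40 44
f 59 58 62
f 59 62 60
f 60 62 63
f 60 63 61
f 62 58 64
f 62 64 63
f 63 64 65
f 63 65 61
f 64 58 66
f 64 66 65
f 65 66 67
f 65 67 61
f 66 58 68
f 66 68 67
f 67 68 69
f 67 69 61
f 68 58 70
f 68 70 69
f 69 70 71
f 69 71 61
f 70 58 72
f 70 72 71
f 71 72 73
f 71 73 61
f 72 58 74
f 72 74 73
f 73 74 75
f 73 75 61
f 74 58 76
f 74 76 75
f 75 76 77
f 75 77 61
f 76 58 59
f 76 59 77
f 77 59 60
f 77 60 61
f 79 81 78
f 82 79 78
f 78 81 80
f 80 82 78
f 79 85 81
f 83 79 82
f 83 85 79
f 81 85 80
f 84 82 80
f 80 85 84
f 84 83 82
f 85 83 84



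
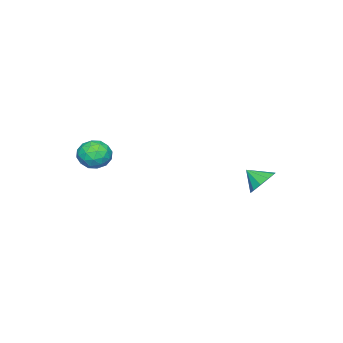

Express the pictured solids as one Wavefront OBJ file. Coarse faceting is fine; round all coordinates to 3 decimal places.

v -0.444 3.381 -2.872
v 0.304 3.65 -2.6
v -0.376 2.519 -2.208
v -0.062 3.856 -2.295
v -0.573 3.881 -2.21
v -1.035 3.715 -2.378
v -1.272 3.421 -2.735
v -1.192 3.112 -3.144
v -0.826 2.906 -3.45
v -0.315 2.881 -3.534
v 0.148 3.047 -3.366
v 0.384 3.34 -3.009
v 3.151 -3.006 -0.729
v 3.604 -2.32 -1.054
v 4.376 -3.7 -0.486
v 4.829 -3.014 -0.811
v 4.402 -2.937 -0.042
v 3.645 -2.508 -0.192
v 4.335 -3.512 -1.348
v 3.578 -3.083 -1.498
v 4.336 -2.634 -1.437
v 4.377 -2.278 -0.629
v 3.603 -3.742 -0.911
v 3.644 -3.386 -0.103
v 3.27 -2.602 -0.913
v 4.71 -3.418 -0.627
v 4.459 -3.372 -0.175
v 4.725 -2.97 -0.366
v 3.294 -2.712 -0.406
v 3.56 -2.309 -0.597
v 4.029 -2.672 -0.002
v 4.42 -3.711 -0.943
v 4.686 -3.308 -1.134
v 3.255 -3.05 -1.174
v 3.521 -2.648 -1.365
v 3.951 -3.348 -1.538
v 3.966 -2.383 -1.329
v 4.686 -2.791 -1.186
v 4.396 -3.084 -1.502
v 3.951 -2.832 -1.59
v 3.99 -2.174 -0.854
v 4.711 -2.582 -0.711
v 4.46 -2.536 -0.259
v 4.015 -2.284 -0.348
v 4.42 -2.358 -1.079
v 3.269 -3.438 -0.829
v 3.99 -3.846 -0.686
v 3.965 -3.736 -1.192
v 3.52 -3.484 -1.281
v 3.294 -3.229 -0.354
v 4.014 -3.637 -0.211
v 4.029 -3.188 0.05
v 3.584 -2.936 -0.038
v 3.56 -3.662 -0.461
f 2 1 4
f 2 4 3
f 4 1 5
f 4 5 3
f 5 1 6
f 5 6 3
f 6 1 7
f 6 7 3
f 7 1 8
f 7 8 3
f 8 1 9
f 8 9 3
f 9 1 10
f 9 10 3
f 10 1 11
f 10 11 3
f 11 1 12
f 11 12 3
f 12 1 2
f 12 2 3
f 13 50 29
f 50 24 53
f 29 53 18
f 50 53 29
f 13 29 25
f 29 18 30
f 25 30 14
f 29 30 25
f 13 25 34
f 25 14 35
f 34 35 20
f 25 35 34
f 13 34 46
f 34 20 49
f 46 49 23
f 34 49 46
f 13 46 50
f 46 23 54
f 50 54 24
f 46 54 50
f 14 30 41
f 30 18 44
f 41 44 22
f 30 44 41
f 18 53 31
f 53 24 52
f 31 52 17
f 53 52 31
f 24 54 51
f 54 23 47
f 51 47 15
f 54 47 51
f 23 49 48
f 49 20 36
f 48 36 19
f 49 36 48
f 20 35 40
f 35 14 37
f 40 37 21
f 35 37 40
f 16 42 28
f 42 22 43
f 28 43 17
f 42 43 28
f 16 28 26
f 28 17 27
f 26 27 15
f 28 27 26
f 16 26 33
f 26 15 32
f 33 32 19
f 26 32 33
f 16 33 38
f 33 19 39
f 38 39 21
f 33 39 38
f 16 38 42
f 38 21 45
f 42 45 22
f 38 45 42
f 17 43 31
f 43 22 44
f 31 44 18
f 43 44 31
f 15 27 51
f 27 17 52
f 51 52 24
f 27 52 51
f 19 32 48
f 32 15 47
f 48 47 23
f 32 47 48
f 21 39 40
f 39 19 36
f 40 36 20
f 39 36 40
f 22 45 41
f 45 21 37
f 41 37 14
f 45 37 41



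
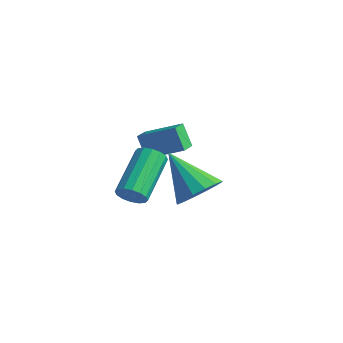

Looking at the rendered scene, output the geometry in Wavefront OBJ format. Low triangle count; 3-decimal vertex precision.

v -1.456 -2.258 1.489
v -0.949 -1.947 1.353
v -1.697 -0.271 2.395
v -2.204 -0.582 2.531
v -1.148 -1.888 1.115
v -1.896 -0.212 2.156
v -1.429 -1.928 0.977
v -2.177 -0.252 2.018
v -1.717 -2.056 0.977
v -2.465 -0.38 2.018
v -1.936 -2.238 1.113
v -2.684 -0.563 2.155
v -2.026 -2.426 1.351
v -2.774 -0.75 2.392
v -1.963 -2.569 1.625
v -2.711 -0.893 2.667
v -1.764 -2.628 1.864
v -2.512 -0.952 2.905
v -1.483 -2.588 2.002
v -2.231 -0.912 3.043
v -1.195 -2.46 2.002
v -1.943 -0.784 3.043
v -0.976 -2.277 1.865
v -1.724 -0.602 2.907
v -0.886 -2.09 1.628
v -1.634 -0.414 2.669
v -2.883 -0.205 1.887
v -3.398 -0.173 2.824
v -3.253 0.547 1.657
v -3.769 0.58 2.594
v -1.711 0.56 2.506
v -2.227 0.593 3.443
v -2.082 1.313 2.276
v -2.597 1.345 3.213
v 1.453 -1.802 2.8
v 1.935 -1.221 3.343
v -0.013 -1.858 4.16
v 1.665 -0.936 3.065
v 1.338 -0.883 2.715
v 1.042 -1.076 2.388
v 0.856 -1.463 2.172
v 0.83 -1.942 2.123
v 0.97 -2.382 2.256
v 1.24 -2.668 2.535
v 1.567 -2.721 2.885
v 1.863 -2.528 3.212
v 2.049 -2.14 3.428
v 2.075 -1.662 3.476
f 2 1 5
f 2 5 3
f 3 5 6
f 3 6 4
f 5 1 7
f 5 7 6
f 6 7 8
f 6 8 4
f 7 1 9
f 7 9 8
f 8 9 10
f 8 10 4
f 9 1 11
f 9 11 10
f 10 11 12
f 10 12 4
f 11 1 13
f 11 13 12
f 12 13 14
f 12 14 4
f 13 1 15
f 13 15 14
f 14 15 16
f 14 16 4
f 15 1 17
f 15 17 16
f 16 17 18
f 16 18 4
f 17 1 19
f 17 19 18
f 18 19 20
f 18 20 4
f 19 1 21
f 19 21 20
f 20 21 22
f 20 22 4
f 21 1 23
f 21 23 22
f 22 23 24
f 22 24 4
f 23 1 25
f 23 25 24
f 24 25 26
f 24 26 4
f 25 1 2
f 25 2 26
f 26 2 3
f 26 3 4
f 28 30 27
f 31 28 27
f 27 30 29
f 29 31 27
f 28 34 30
f 32 28 31
f 32 34 28
f 30 34 29
f 33 31 29
f 29 34 33
f 33 32 31
f 34 32 33
f 36 35 38
f 36 38 37
f 38 35 39
f 38 39 37
f 39 35 40
f 39 40 37
f 40 35 41
f 40 41 37
f 41 35 42
f 41 42 37
f 42 35 43
f 42 43 37
f 43 35 44
f 43 44 37
f 44 35 45
f 44 45 37
f 45 35 46
f 45 46 37
f 46 35 47
f 46 47 37
f 47 35 48
f 47 48 37
f 48 35 36
f 48 36 37



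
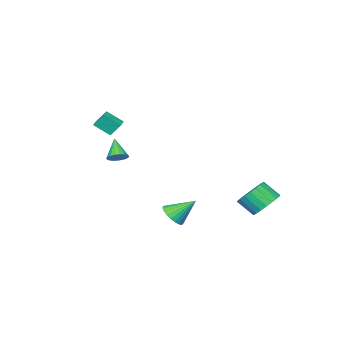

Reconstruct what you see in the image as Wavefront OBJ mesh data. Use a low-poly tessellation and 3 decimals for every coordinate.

v -3.332 4.182 -3.631
v -2.451 3.992 -4.188
v -2.067 3.069 -3.267
v -2.948 3.258 -2.709
v -2.321 4.315 -3.919
v -1.936 3.392 -2.997
v -2.366 4.616 -3.599
v -1.981 3.692 -2.678
v -2.577 4.841 -3.285
v -2.193 3.917 -2.363
v -2.92 4.952 -3.031
v -2.536 4.029 -2.109
v -3.334 4.93 -2.88
v -2.949 4.007 -1.959
v -3.747 4.779 -2.859
v -3.363 3.855 -1.938
v -4.089 4.524 -2.972
v -3.704 3.601 -2.051
v -4.3 4.21 -3.199
v -3.915 3.287 -2.277
v -4.343 3.892 -3.5
v -3.959 2.968 -2.578
v -4.212 3.623 -3.824
v -3.828 2.7 -2.902
v -3.929 3.451 -4.114
v -3.544 2.528 -3.193
v -3.542 3.405 -4.321
v -3.158 2.482 -3.4
v -3.119 3.494 -4.409
v -2.735 2.571 -3.487
v -2.733 3.702 -4.362
v -2.349 2.778 -3.44
v 3.529 3.413 -2.568
v 4.253 3.676 -2.258
v 2.711 4.347 -1.452
v 4.197 3.899 -2.486
v 4.039 4.049 -2.726
v 3.804 4.101 -2.943
v 3.527 4.049 -3.102
v 3.25 3.899 -3.18
v 3.016 3.676 -3.165
v 2.86 3.413 -3.059
v 2.806 3.15 -2.878
v 2.862 2.926 -2.65
v 3.019 2.777 -2.41
v 3.255 2.725 -2.194
v 3.532 2.777 -2.034
v 3.808 2.926 -1.956
v 4.043 3.15 -1.971
v 4.199 3.413 -2.077
v 0.711 -3.243 2.124
v 1.282 -4.05 2.873
v 1.43 -2.736 2.124
v 2.001 -3.543 2.873
v 1.059 -3.737 1.327
v 1.63 -4.544 2.076
v 1.778 -3.23 1.327
v 2.349 -4.037 2.076
v 2.208 -2.202 -0.049
v 2.709 -2.612 -0.108
v 1.672 -3.018 1.089
v 2.808 -2.415 0.08
v 2.788 -2.176 0.242
v 2.654 -1.943 0.346
v 2.431 -1.76 0.372
v 2.164 -1.665 0.315
v 1.905 -1.676 0.185
v 1.707 -1.792 0.009
v 1.608 -1.988 -0.179
v 1.627 -2.227 -0.341
v 1.762 -2.461 -0.445
v 1.985 -2.643 -0.471
v 2.252 -2.739 -0.413
v 2.51 -2.727 -0.284
f 2 1 5
f 2 5 3
f 3 5 6
f 3 6 4
f 5 1 7
f 5 7 6
f 6 7 8
f 6 8 4
f 7 1 9
f 7 9 8
f 8 9 10
f 8 10 4
f 9 1 11
f 9 11 10
f 10 11 12
f 10 12 4
f 11 1 13
f 11 13 12
f 12 13 14
f 12 14 4
f 13 1 15
f 13 15 14
f 14 15 16
f 14 16 4
f 15 1 17
f 15 17 16
f 16 17 18
f 16 18 4
f 17 1 19
f 17 19 18
f 18 19 20
f 18 20 4
f 19 1 21
f 19 21 20
f 20 21 22
f 20 22 4
f 21 1 23
f 21 23 22
f 22 23 24
f 22 24 4
f 23 1 25
f 23 25 24
f 24 25 26
f 24 26 4
f 25 1 27
f 25 27 26
f 26 27 28
f 26 28 4
f 27 1 29
f 27 29 28
f 28 29 30
f 28 30 4
f 29 1 31
f 29 31 30
f 30 31 32
f 30 32 4
f 31 1 2
f 31 2 32
f 32 2 3
f 32 3 4
f 34 33 36
f 34 36 35
f 36 33 37
f 36 37 35
f 37 33 38
f 37 38 35
f 38 33 39
f 38 39 35
f 39 33 40
f 39 40 35
f 40 33 41
f 40 41 35
f 41 33 42
f 41 42 35
f 42 33 43
f 42 43 35
f 43 33 44
f 43 44 35
f 44 33 45
f 44 45 35
f 45 33 46
f 45 46 35
f 46 33 47
f 46 47 35
f 47 33 48
f 47 48 35
f 48 33 49
f 48 49 35
f 49 33 50
f 49 50 35
f 50 33 34
f 50 34 35
f 52 54 51
f 55 52 51
f 51 54 53
f 53 55 51
f 52 58 54
f 56 52 55
f 56 58 52
f 54 58 53
f 57 55 53
f 53 58 57
f 57 56 55
f 58 56 57
f 60 59 62
f 60 62 61
f 62 59 63
f 62 63 61
f 63 59 64
f 63 64 61
f 64 59 65
f 64 65 61
f 65 59 66
f 65 66 61
f 66 59 67
f 66 67 61
f 67 59 68
f 67 68 61
f 68 59 69
f 68 69 61
f 69 59 70
f 69 70 61
f 70 59 71
f 70 71 61
f 71 59 72
f 71 72 61
f 72 59 73
f 72 73 61
f 73 59 74
f 73 74 61
f 74 59 60
f 74 60 61



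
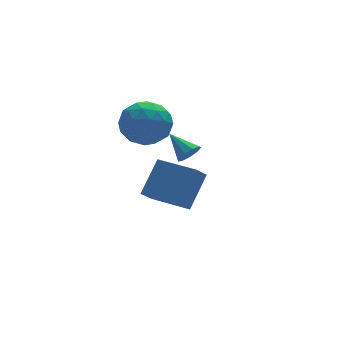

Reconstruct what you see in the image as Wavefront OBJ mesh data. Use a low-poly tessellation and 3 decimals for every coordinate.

v 2.276 -2.133 3.534
v 2.816 -2.032 3.722
v 1.844 -1.107 4.226
v 2.75 -1.832 3.386
v 2.462 -1.774 3.118
v 2.088 -1.883 3.046
v 1.802 -2.109 3.202
v 1.737 -2.346 3.513
v 1.925 -2.483 3.835
v 2.278 -2.456 4.015
v 2.629 -2.278 3.971
v 3.247 1.16 -1.804
v 4.364 1.948 -0.372
v 2.151 2.82 -1.863
v 3.268 3.608 -0.431
v 3.912 1.572 -2.549
v 5.029 2.36 -1.117
v 2.816 3.232 -2.608
v 3.933 4.02 -1.176
v 1.644 2.203 2.288
v 2.546 2.613 2.981
v 1.354 0.727 3.539
v 2.256 1.137 4.232
v 1.225 1.763 4.148
v 1.404 2.676 3.375
v 2.496 0.664 3.145
v 2.675 1.577 2.372
v 3.072 1.662 3.51
v 2.287 2.342 4.13
v 1.613 0.998 2.39
v 0.828 1.678 3.01
v 2.12 2.538 2.525
v 1.78 0.802 3.995
v 1.174 1.17 3.946
v 1.704 1.412 4.353
v 1.449 2.574 2.756
v 1.979 2.816 3.163
v 1.203 2.316 3.85
v 1.921 0.524 3.357
v 2.451 0.766 3.764
v 2.196 1.928 2.167
v 2.726 2.17 2.574
v 2.697 1.024 2.67
v 2.96 2.22 3.243
v 2.79 1.352 3.978
v 2.931 1.074 3.34
v 3.036 1.611 2.885
v 2.498 2.619 3.607
v 2.328 1.752 4.343
v 1.722 2.12 4.294
v 1.827 2.656 3.839
v 2.808 2.06 3.919
v 1.572 1.588 2.177
v 1.402 0.721 2.913
v 2.073 0.684 2.681
v 2.178 1.22 2.226
v 1.11 1.988 2.542
v 0.94 1.12 3.277
v 0.864 1.729 3.635
v 0.969 2.266 3.18
v 1.092 1.28 2.601
f 2 1 4
f 2 4 3
f 4 1 5
f 4 5 3
f 5 1 6
f 5 6 3
f 6 1 7
f 6 7 3
f 7 1 8
f 7 8 3
f 8 1 9
f 8 9 3
f 9 1 10
f 9 10 3
f 10 1 11
f 10 11 3
f 11 1 2
f 11 2 3
f 13 15 12
f 16 13 12
f 12 15 14
f 14 16 12
f 13 19 15
f 17 13 16
f 17 19 13
f 15 19 14
f 18 16 14
f 14 19 18
f 18 17 16
f 19 17 18
f 20 57 36
f 57 31 60
f 36 60 25
f 57 60 36
f 20 36 32
f 36 25 37
f 32 37 21
f 36 37 32
f 20 32 41
f 32 21 42
f 41 42 27
f 32 42 41
f 20 41 53
f 41 27 56
f 53 56 30
f 41 56 53
f 20 53 57
f 53 30 61
f 57 61 31
f 53 61 57
f 21 37 48
f 37 25 51
f 48 51 29
f 37 51 48
f 25 60 38
f 60 31 59
f 38 59 24
f 60 59 38
f 31 61 58
f 61 30 54
f 58 54 22
f 61 54 58
f 30 56 55
f 56 27 43
f 55 43 26
f 56 43 55
f 27 42 47
f 42 21 44
f 47 44 28
f 42 44 47
f 23 49 35
f 49 29 50
f 35 50 24
f 49 50 35
f 23 35 33
f 35 24 34
f 33 34 22
f 35 34 33
f 23 33 40
f 33 22 39
f 40 39 26
f 33 39 40
f 23 40 45
f 40 26 46
f 45 46 28
f 40 46 45
f 23 45 49
f 45 28 52
f 49 52 29
f 45 52 49
f 24 50 38
f 50 29 51
f 38 51 25
f 50 51 38
f 22 34 58
f 34 24 59
f 58 59 31
f 34 59 58
f 26 39 55
f 39 22 54
f 55 54 30
f 39 54 55
f 28 46 47
f 46 26 43
f 47 43 27
f 46 43 47
f 29 52 48
f 52 28 44
f 48 44 21
f 52 44 48



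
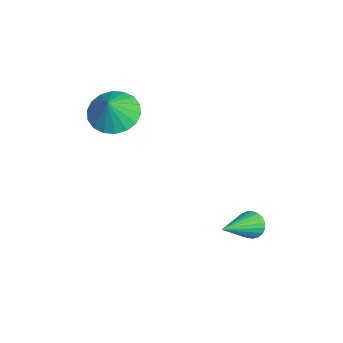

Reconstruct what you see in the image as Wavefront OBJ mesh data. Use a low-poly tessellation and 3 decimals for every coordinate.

v -0.051 -1.057 -0.05
v 0.515 -0.399 -0.195
v 0.451 -1.283 0.89
v 0.226 -0.223 0.002
v -0.118 -0.213 0.189
v -0.449 -0.369 0.328
v -0.701 -0.662 0.392
v -0.825 -1.033 0.369
v -0.795 -1.409 0.263
v -0.618 -1.715 0.094
v -0.328 -1.891 -0.103
v 0.016 -1.901 -0.289
v 0.347 -1.745 -0.428
v 0.599 -1.452 -0.493
v 0.722 -1.081 -0.469
v 0.692 -0.705 -0.363
v 2.697 2.984 -3.773
v 3.041 2.995 -4.163
v 3.803 1.876 -2.827
v 3.105 3.162 -4.042
v 3.098 3.299 -3.874
v 3.022 3.381 -3.689
v 2.89 3.394 -3.519
v 2.724 3.337 -3.392
v 2.554 3.219 -3.332
v 2.408 3.06 -3.348
v 2.312 2.888 -3.437
v 2.283 2.732 -3.585
v 2.325 2.621 -3.765
v 2.432 2.572 -3.946
v 2.584 2.594 -4.098
v 2.756 2.684 -4.194
v 2.918 2.826 -4.217
f 2 1 4
f 2 4 3
f 4 1 5
f 4 5 3
f 5 1 6
f 5 6 3
f 6 1 7
f 6 7 3
f 7 1 8
f 7 8 3
f 8 1 9
f 8 9 3
f 9 1 10
f 9 10 3
f 10 1 11
f 10 11 3
f 11 1 12
f 11 12 3
f 12 1 13
f 12 13 3
f 13 1 14
f 13 14 3
f 14 1 15
f 14 15 3
f 15 1 16
f 15 16 3
f 16 1 2
f 16 2 3
f 18 17 20
f 18 20 19
f 20 17 21
f 20 21 19
f 21 17 22
f 21 22 19
f 22 17 23
f 22 23 19
f 23 17 24
f 23 24 19
f 24 17 25
f 24 25 19
f 25 17 26
f 25 26 19
f 26 17 27
f 26 27 19
f 27 17 28
f 27 28 19
f 28 17 29
f 28 29 19
f 29 17 30
f 29 30 19
f 30 17 31
f 30 31 19
f 31 17 32
f 31 32 19
f 32 17 33
f 32 33 19
f 33 17 18
f 33 18 19



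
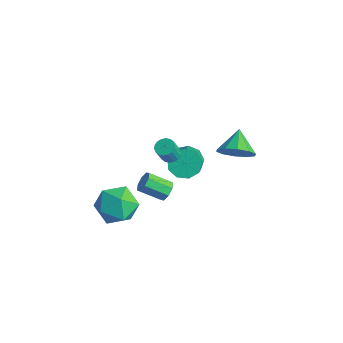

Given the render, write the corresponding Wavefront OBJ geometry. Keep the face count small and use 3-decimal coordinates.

v -2.02 -2.141 -3.448
v -1.151 -2.841 -4.014
v -2.409 -3.659 -2.166
v -1.54 -4.359 -2.732
v -1.199 -3.362 -2.058
v -0.958 -2.424 -2.85
v -2.602 -4.076 -3.33
v -2.361 -3.138 -4.122
v -1.51 -4.037 -3.941
v -0.643 -3.596 -3.154
v -2.917 -2.904 -3.026
v -2.05 -2.463 -2.239
v -2.02 1.272 -2.311
v -1.43 1.105 -2.955
v -0.249 0.101 -1.614
v -0.84 0.268 -0.969
v -1.294 1.631 -2.681
v -0.114 0.627 -1.339
v -1.499 1.989 -2.233
v -0.318 0.985 -0.891
v -1.947 2.012 -1.821
v -0.767 1.007 -0.48
v -2.43 1.689 -1.639
v -1.249 0.684 -0.297
v -2.72 1.17 -1.771
v -1.54 0.166 -0.429
v -2.684 0.7 -2.156
v -1.503 -0.305 -0.814
v -2.337 0.497 -2.613
v -1.156 -0.507 -1.271
v -1.841 0.657 -2.929
v -0.661 -0.347 -1.587
v -0.354 3.134 -1.38
v 0.143 3.967 -1.756
v -1.226 4.006 -0.6
v -0.345 3.832 -2.151
v -0.837 3.431 -2.252
v -1.144 2.916 -2.02
v -1.149 2.484 -1.544
v -0.851 2.301 -1.005
v -0.362 2.436 -0.61
v 0.13 2.837 -0.509
v 0.437 3.352 -0.741
v 0.442 3.783 -1.217
v 0.513 -1.791 -0.851
v 0.873 -2.24 -1.024
v 0.106 -3.117 -0.342
v -0.253 -2.669 -0.169
v 1.007 -2.049 -0.628
v 0.24 -2.927 0.054
v 0.852 -1.708 -0.363
v 0.086 -2.585 0.319
v 0.499 -1.415 -0.384
v -0.268 -2.293 0.298
v 0.154 -1.343 -0.678
v -0.613 -2.22 0.004
v 0.02 -1.533 -1.074
v -0.747 -2.411 -0.392
v 0.174 -1.875 -1.339
v -0.592 -2.752 -0.657
v 0.528 -2.167 -1.318
v -0.239 -3.045 -0.636
v -0.465 -0.853 0.82
v 0.062 -0.804 0.792
v 0.152 -1.239 1.732
v -0.375 -1.287 1.76
v -0.004 -0.601 0.892
v 0.086 -1.036 1.832
v -0.162 -0.448 0.978
v -0.072 -0.882 1.918
v -0.379 -0.375 1.032
v -0.289 -0.809 1.973
v -0.614 -0.396 1.045
v -0.524 -0.831 1.985
v -0.819 -0.508 1.013
v -0.729 -0.943 1.953
v -0.954 -0.689 0.942
v -0.864 -1.123 1.883
v -0.992 -0.901 0.848
v -0.902 -1.336 1.788
v -0.926 -1.104 0.748
v -0.836 -1.539 1.688
v -0.768 -1.258 0.662
v -0.678 -1.692 1.602
v -0.551 -1.331 0.607
v -0.461 -1.765 1.548
v -0.316 -1.309 0.595
v -0.226 -1.744 1.535
v -0.111 -1.197 0.627
v -0.021 -1.632 1.567
v 0.024 -1.017 0.697
v 0.114 -1.451 1.638
f 1 12 6
f 1 6 2
f 1 2 8
f 1 8 11
f 1 11 12
f 2 6 10
f 6 12 5
f 12 11 3
f 11 8 7
f 8 2 9
f 4 10 5
f 4 5 3
f 4 3 7
f 4 7 9
f 4 9 10
f 5 10 6
f 3 5 12
f 7 3 11
f 9 7 8
f 10 9 2
f 14 13 17
f 14 17 15
f 15 17 18
f 15 18 16
f 17 13 19
f 17 19 18
f 18 19 20
f 18 20 16
f 19 13 21
f 19 21 20
f 20 21 22
f 20 22 16
f 21 13 23
f 21 23 22
f 22 23 24
f 22 24 16
f 23 13 25
f 23 25 24
f 24 25 26
f 24 26 16
f 25 13 27
f 25 27 26
f 26 27 28
f 26 28 16
f 27 13 29
f 27 29 28
f 28 29 30
f 28 30 16
f 29 13 31
f 29 31 30
f 30 31 32
f 30 32 16
f 31 13 14
f 31 14 32
f 32 14 15
f 32 15 16
f 34 33 36
f 34 36 35
f 36 33 37
f 36 37 35
f 37 33 38
f 37 38 35
f 38 33 39
f 38 39 35
f 39 33 40
f 39 40 35
f 40 33 41
f 40 41 35
f 41 33 42
f 41 42 35
f 42 33 43
f 42 43 35
f 43 33 44
f 43 44 35
f 44 33 34
f 44 34 35
f 46 45 49
f 46 49 47
f 47 49 50
f 47 50 48
f 49 45 51
f 49 51 50
f 50 51 52
f 50 52 48
f 51 45 53
f 51 53 52
f 52 53 54
f 52 54 48
f 53 45 55
f 53 55 54
f 54 55 56
f 54 56 48
f 55 45 57
f 55 57 56
f 56 57 58
f 56 58 48
f 57 45 59
f 57 59 58
f 58 59 60
f 58 60 48
f 59 45 61
f 59 61 60
f 60 61 62
f 60 62 48
f 61 45 46
f 61 46 62
f 62 46 47
f 62 47 48
f 64 63 67
f 64 67 65
f 65 67 68
f 65 68 66
f 67 63 69
f 67 69 68
f 68 69 70
f 68 70 66
f 69 63 71
f 69 71 70
f 70 71 72
f 70 72 66
f 71 63 73
f 71 73 72
f 72 73 74
f 72 74 66
f 73 63 75
f 73 75 74
f 74 75 76
f 74 76 66
f 75 63 77
f 75 77 76
f 76 77 78
f 76 78 66
f 77 63 79
f 77 79 78
f 78 79 80
f 78 80 66
f 79 63 81
f 79 81 80
f 80 81 82
f 80 82 66
f 81 63 83
f 81 83 82
f 82 83 84
f 82 84 66
f 83 63 85
f 83 85 84
f 84 85 86
f 84 86 66
f 85 63 87
f 85 87 86
f 86 87 88
f 86 88 66
f 87 63 89
f 87 89 88
f 88 89 90
f 88 90 66
f 89 63 91
f 89 91 90
f 90 91 92
f 90 92 66
f 91 63 64
f 91 64 92
f 92 64 65
f 92 65 66



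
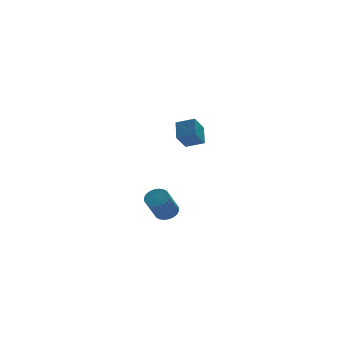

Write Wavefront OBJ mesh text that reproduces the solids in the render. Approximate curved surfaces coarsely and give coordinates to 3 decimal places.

v -1.036 -3.647 -1.019
v -0.482 -3.59 -0.683
v -1.211 -4.175 0.616
v -1.764 -4.233 0.279
v -0.59 -3.364 -0.641
v -1.318 -3.949 0.657
v -0.765 -3.181 -0.657
v -1.493 -3.766 0.642
v -0.981 -3.069 -0.728
v -1.71 -3.654 0.571
v -1.206 -3.045 -0.843
v -1.934 -3.63 0.455
v -1.404 -3.113 -0.985
v -2.133 -3.698 0.313
v -1.547 -3.262 -1.133
v -2.276 -3.848 0.166
v -1.612 -3.47 -1.263
v -2.34 -4.055 0.036
v -1.589 -3.705 -1.356
v -2.318 -4.29 -0.057
v -1.482 -3.931 -1.397
v -2.21 -4.516 -0.099
v -1.307 -4.114 -1.382
v -2.035 -4.699 -0.083
v -1.09 -4.226 -1.311
v -1.819 -4.811 -0.012
v -0.866 -4.25 -1.195
v -1.594 -4.835 0.103
v -0.667 -4.182 -1.053
v -1.396 -4.767 0.245
v -0.524 -4.032 -0.906
v -1.253 -4.618 0.393
v -0.46 -3.825 -0.776
v -1.188 -4.41 0.523
v 1.638 2.289 1.509
v 1.949 3.243 2.254
v 2.339 2.782 0.585
v 2.65 3.736 1.331
v 2.51 1.724 1.869
v 2.821 2.678 2.615
v 3.211 2.217 0.946
v 3.522 3.171 1.691
f 2 1 5
f 2 5 3
f 3 5 6
f 3 6 4
f 5 1 7
f 5 7 6
f 6 7 8
f 6 8 4
f 7 1 9
f 7 9 8
f 8 9 10
f 8 10 4
f 9 1 11
f 9 11 10
f 10 11 12
f 10 12 4
f 11 1 13
f 11 13 12
f 12 13 14
f 12 14 4
f 13 1 15
f 13 15 14
f 14 15 16
f 14 16 4
f 15 1 17
f 15 17 16
f 16 17 18
f 16 18 4
f 17 1 19
f 17 19 18
f 18 19 20
f 18 20 4
f 19 1 21
f 19 21 20
f 20 21 22
f 20 22 4
f 21 1 23
f 21 23 22
f 22 23 24
f 22 24 4
f 23 1 25
f 23 25 24
f 24 25 26
f 24 26 4
f 25 1 27
f 25 27 26
f 26 27 28
f 26 28 4
f 27 1 29
f 27 29 28
f 28 29 30
f 28 30 4
f 29 1 31
f 29 31 30
f 30 31 32
f 30 32 4
f 31 1 33
f 31 33 32
f 32 33 34
f 32 34 4
f 33 1 2
f 33 2 34
f 34 2 3
f 34 3 4
f 36 38 35
f 39 36 35
f 35 38 37
f 37 39 35
f 36 42 38
f 40 36 39
f 40 42 36
f 38 42 37
f 41 39 37
f 37 42 41
f 41 40 39
f 42 40 41



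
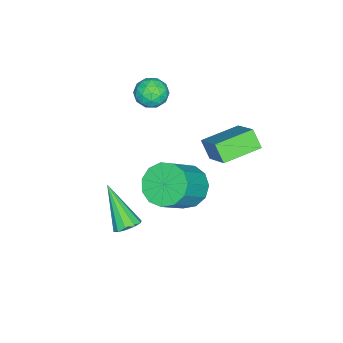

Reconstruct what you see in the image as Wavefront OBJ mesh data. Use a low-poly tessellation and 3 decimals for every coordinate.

v -2.822 -1.401 1.682
v -2.15 -1.517 2.057
v -3.43 -2.063 2.563
v -2.758 -2.179 2.938
v -3.072 -1.468 2.914
v -2.696 -1.058 2.369
v -2.884 -2.522 2.251
v -2.508 -2.112 1.706
v -2.189 -2.21 2.409
v -2.305 -1.559 2.819
v -3.275 -2.021 1.801
v -3.391 -1.37 2.211
v -2.432 -1.401 1.792
v -3.148 -2.179 2.828
v -3.332 -1.761 2.813
v -2.937 -1.83 3.034
v -2.753 -1.131 1.975
v -2.359 -1.2 2.196
v -2.9 -1.171 2.699
v -3.221 -2.38 2.424
v -2.827 -2.449 2.645
v -2.643 -1.75 1.586
v -2.248 -1.819 1.807
v -2.68 -2.409 1.921
v -2.061 -1.876 2.22
v -2.418 -2.266 2.738
v -2.492 -2.467 2.334
v -2.271 -2.226 2.014
v -2.129 -1.494 2.461
v -2.486 -1.883 2.978
v -2.671 -1.465 2.964
v -2.45 -1.224 2.644
v -2.152 -1.901 2.667
v -3.094 -1.697 1.642
v -3.451 -2.086 2.159
v -3.13 -2.356 1.976
v -2.909 -2.115 1.656
v -3.162 -1.314 1.882
v -3.519 -1.704 2.4
v -3.309 -1.354 2.606
v -3.088 -1.113 2.286
v -3.428 -1.679 1.953
v 2.27 -0.628 -1.403
v 2.843 -0.778 -1.256
v 1.55 -1.812 0.203
v 2.752 -0.465 -1.066
v 2.477 -0.215 -1.005
v 2.122 -0.122 -1.096
v 1.825 -0.223 -1.304
v 1.697 -0.479 -1.549
v 1.788 -0.792 -1.739
v 2.063 -1.042 -1.8
v 2.417 -1.135 -1.71
v 2.715 -1.034 -1.502
v 1.15 1.399 1.072
v 1.753 1.031 0.365
v 3.053 0.673 1.66
v 2.45 1.041 2.368
v 1.868 1.581 0.401
v 3.169 1.223 1.696
v 1.756 2.074 0.651
v 3.056 1.715 1.946
v 1.451 2.352 1.034
v 2.751 1.994 2.329
v 1.05 2.328 1.43
v 2.35 1.969 2.725
v 0.681 2.009 1.712
v 1.981 1.65 3.007
v 0.461 1.496 1.791
v 1.761 1.138 3.086
v 0.46 0.953 1.642
v 1.76 0.594 2.937
v 0.677 0.551 1.312
v 1.978 0.193 2.607
v 1.045 0.419 0.906
v 2.345 0.06 2.201
v 1.446 0.598 0.553
v 2.746 0.239 1.848
v -1.74 1.233 0.016
v -2.051 0.721 0.754
v -3.044 2.334 0.231
v -3.355 1.822 0.968
v -0.685 2.258 1.172
v -0.996 1.746 1.909
v -1.989 3.359 1.386
v -2.3 2.847 2.124
f 1 38 17
f 38 12 41
f 17 41 6
f 38 41 17
f 1 17 13
f 17 6 18
f 13 18 2
f 17 18 13
f 1 13 22
f 13 2 23
f 22 23 8
f 13 23 22
f 1 22 34
f 22 8 37
f 34 37 11
f 22 37 34
f 1 34 38
f 34 11 42
f 38 42 12
f 34 42 38
f 2 18 29
f 18 6 32
f 29 32 10
f 18 32 29
f 6 41 19
f 41 12 40
f 19 40 5
f 41 40 19
f 12 42 39
f 42 11 35
f 39 35 3
f 42 35 39
f 11 37 36
f 37 8 24
f 36 24 7
f 37 24 36
f 8 23 28
f 23 2 25
f 28 25 9
f 23 25 28
f 4 30 16
f 30 10 31
f 16 31 5
f 30 31 16
f 4 16 14
f 16 5 15
f 14 15 3
f 16 15 14
f 4 14 21
f 14 3 20
f 21 20 7
f 14 20 21
f 4 21 26
f 21 7 27
f 26 27 9
f 21 27 26
f 4 26 30
f 26 9 33
f 30 33 10
f 26 33 30
f 5 31 19
f 31 10 32
f 19 32 6
f 31 32 19
f 3 15 39
f 15 5 40
f 39 40 12
f 15 40 39
f 7 20 36
f 20 3 35
f 36 35 11
f 20 35 36
f 9 27 28
f 27 7 24
f 28 24 8
f 27 24 28
f 10 33 29
f 33 9 25
f 29 25 2
f 33 25 29
f 44 43 46
f 44 46 45
f 46 43 47
f 46 47 45
f 47 43 48
f 47 48 45
f 48 43 49
f 48 49 45
f 49 43 50
f 49 50 45
f 50 43 51
f 50 51 45
f 51 43 52
f 51 52 45
f 52 43 53
f 52 53 45
f 53 43 54
f 53 54 45
f 54 43 44
f 54 44 45
f 56 55 59
f 56 59 57
f 57 59 60
f 57 60 58
f 59 55 61
f 59 61 60
f 60 61 62
f 60 62 58
f 61 55 63
f 61 63 62
f 62 63 64
f 62 64 58
f 63 55 65
f 63 65 64
f 64 65 66
f 64 66 58
f 65 55 67
f 65 67 66
f 66 67 68
f 66 68 58
f 67 55 69
f 67 69 68
f 68 69 70
f 68 70 58
f 69 55 71
f 69 71 70
f 70 71 72
f 70 72 58
f 71 55 73
f 71 73 72
f 72 73 74
f 72 74 58
f 73 55 75
f 73 75 74
f 74 75 76
f 74 76 58
f 75 55 77
f 75 77 76
f 76 77 78
f 76 78 58
f 77 55 56
f 77 56 78
f 78 56 57
f 78 57 58
f 80 82 79
f 83 80 79
f 79 82 81
f 81 83 79
f 80 86 82
f 84 80 83
f 84 86 80
f 82 86 81
f 85 83 81
f 81 86 85
f 85 84 83
f 86 84 85

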